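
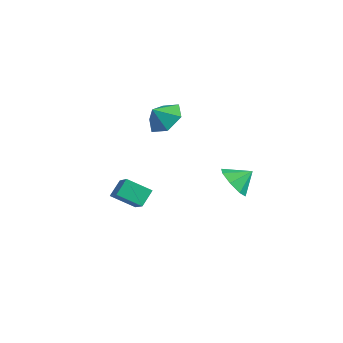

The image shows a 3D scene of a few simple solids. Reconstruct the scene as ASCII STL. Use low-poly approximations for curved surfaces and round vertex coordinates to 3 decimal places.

solid 
facet normal -0.695 -0.542 0.472
outer loop
vertex -3.413 -0.093 -2.627
vertex -4.789 0.629 -3.822
vertex -3.245 -0.901 -3.308
endloop
endfacet
facet normal 0.702 -0.368 0.610
outer loop
vertex -2.231 -0.109 -3.998
vertex -3.413 -0.093 -2.627
vertex -3.245 -0.901 -3.308
endloop
endfacet
facet normal -0.695 -0.542 0.472
outer loop
vertex -3.245 -0.901 -3.308
vertex -4.789 0.629 -3.822
vertex -4.621 -0.179 -4.503
endloop
endfacet
facet normal 0.157 -0.755 -0.637
outer loop
vertex -4.621 -0.179 -4.503
vertex -2.231 -0.109 -3.998
vertex -3.245 -0.901 -3.308
endloop
endfacet
facet normal -0.157 0.755 0.637
outer loop
vertex -3.413 -0.093 -2.627
vertex -3.775 1.421 -4.512
vertex -4.789 0.629 -3.822
endloop
endfacet
facet normal 0.702 -0.368 0.610
outer loop
vertex -2.399 0.699 -3.317
vertex -3.413 -0.093 -2.627
vertex -2.231 -0.109 -3.998
endloop
endfacet
facet normal -0.157 0.755 0.637
outer loop
vertex -2.399 0.699 -3.317
vertex -3.775 1.421 -4.512
vertex -3.413 -0.093 -2.627
endloop
endfacet
facet normal -0.702 0.368 -0.610
outer loop
vertex -4.789 0.629 -3.822
vertex -3.775 1.421 -4.512
vertex -4.621 -0.179 -4.503
endloop
endfacet
facet normal 0.157 -0.755 -0.637
outer loop
vertex -3.607 0.613 -5.193
vertex -2.231 -0.109 -3.998
vertex -4.621 -0.179 -4.503
endloop
endfacet
facet normal -0.702 0.368 -0.610
outer loop
vertex -4.621 -0.179 -4.503
vertex -3.775 1.421 -4.512
vertex -3.607 0.613 -5.193
endloop
endfacet
facet normal 0.695 0.542 -0.472
outer loop
vertex -3.607 0.613 -5.193
vertex -2.399 0.699 -3.317
vertex -2.231 -0.109 -3.998
endloop
endfacet
facet normal 0.695 0.542 -0.472
outer loop
vertex -3.775 1.421 -4.512
vertex -2.399 0.699 -3.317
vertex -3.607 0.613 -5.193
endloop
endfacet
facet normal -0.387 -0.722 -0.573
outer loop
vertex 2.444 1.936 -1.455
vertex 1.558 2.374 -1.409
vertex 2.339 2.436 -2.014
endloop
endfacet
facet normal 0.954 0.288 0.079
outer loop
vertex 2.444 1.936 -1.455
vertex 2.339 2.436 -2.014
vertex 2.002 3.206 -0.751
endloop
endfacet
facet normal -0.386 -0.723 -0.573
outer loop
vertex 2.339 2.436 -2.014
vertex 1.558 2.374 -1.409
vertex 1.776 2.9 -2.22
endloop
endfacet
facet normal 0.669 0.701 -0.249
outer loop
vertex 2.339 2.436 -2.014
vertex 1.776 2.9 -2.22
vertex 2.002 3.206 -0.751
endloop
endfacet
facet normal -0.387 -0.723 -0.573
outer loop
vertex 1.776 2.9 -2.22
vertex 1.558 2.374 -1.409
vertex 1.085 3.056 -1.95
endloop
endfacet
facet normal 0.132 0.966 -0.222
outer loop
vertex 1.776 2.9 -2.22
vertex 1.085 3.056 -1.95
vertex 2.002 3.206 -0.751
endloop
endfacet
facet normal -0.387 -0.723 -0.573
outer loop
vertex 1.085 3.056 -1.95
vertex 1.558 2.374 -1.409
vertex 0.671 2.813 -1.364
endloop
endfacet
facet normal -0.341 0.929 0.144
outer loop
vertex 1.085 3.056 -1.95
vertex 0.671 2.813 -1.364
vertex 2.002 3.206 -0.751
endloop
endfacet
facet normal -0.387 -0.723 -0.572
outer loop
vertex 0.671 2.813 -1.364
vertex 1.558 2.374 -1.409
vertex 0.777 2.313 -0.804
endloop
endfacet
facet normal -0.473 0.611 0.635
outer loop
vertex 0.671 2.813 -1.364
vertex 0.777 2.313 -0.804
vertex 2.002 3.206 -0.751
endloop
endfacet
facet normal -0.387 -0.723 -0.573
outer loop
vertex 0.777 2.313 -0.804
vertex 1.558 2.374 -1.409
vertex 1.34 1.849 -0.599
endloop
endfacet
facet normal -0.187 0.199 0.962
outer loop
vertex 0.777 2.313 -0.804
vertex 1.34 1.849 -0.599
vertex 2.002 3.206 -0.751
endloop
endfacet
facet normal -0.387 -0.723 -0.573
outer loop
vertex 1.34 1.849 -0.599
vertex 1.558 2.374 -1.409
vertex 2.03 1.693 -0.869
endloop
endfacet
facet normal 0.351 -0.066 0.934
outer loop
vertex 1.34 1.849 -0.599
vertex 2.03 1.693 -0.869
vertex 2.002 3.206 -0.751
endloop
endfacet
facet normal -0.387 -0.723 -0.573
outer loop
vertex 2.03 1.693 -0.869
vertex 1.558 2.374 -1.409
vertex 2.444 1.936 -1.455
endloop
endfacet
facet normal 0.822 -0.029 0.569
outer loop
vertex 2.03 1.693 -0.869
vertex 2.444 1.936 -1.455
vertex 2.002 3.206 -0.751
endloop
endfacet
facet normal 0.231 0.609 -0.759
outer loop
vertex -0.933 0.4 1.929
vertex -1.763 0.987 2.147
vertex -0.847 1.195 2.593
endloop
endfacet
facet normal 0.569 -0.563 0.600
outer loop
vertex -0.933 0.4 1.929
vertex -0.847 1.195 2.593
vertex -1.997 0.373 2.913
endloop
endfacet
facet normal 0.232 0.608 -0.759
outer loop
vertex -0.847 1.195 2.593
vertex -1.763 0.987 2.147
vertex -1.677 1.783 2.811
endloop
endfacet
facet normal 0.261 0.011 0.965
outer loop
vertex -0.847 1.195 2.593
vertex -1.677 1.783 2.811
vertex -1.997 0.373 2.913
endloop
endfacet
facet normal 0.232 0.608 -0.759
outer loop
vertex -1.677 1.783 2.811
vertex -1.763 0.987 2.147
vertex -2.593 1.575 2.364
endloop
endfacet
facet normal -0.463 0.168 0.870
outer loop
vertex -1.677 1.783 2.811
vertex -2.593 1.575 2.364
vertex -1.997 0.373 2.913
endloop
endfacet
facet normal 0.232 0.608 -0.759
outer loop
vertex -2.593 1.575 2.364
vertex -1.763 0.987 2.147
vertex -2.679 0.779 1.7
endloop
endfacet
facet normal -0.878 -0.248 0.411
outer loop
vertex -2.593 1.575 2.364
vertex -2.679 0.779 1.7
vertex -1.997 0.373 2.913
endloop
endfacet
facet normal 0.232 0.608 -0.759
outer loop
vertex -2.679 0.779 1.7
vertex -1.763 0.987 2.147
vertex -1.849 0.191 1.483
endloop
endfacet
facet normal -0.570 -0.821 0.046
outer loop
vertex -2.679 0.779 1.7
vertex -1.849 0.191 1.483
vertex -1.997 0.373 2.913
endloop
endfacet
facet normal 0.231 0.608 -0.759
outer loop
vertex -1.849 0.191 1.483
vertex -1.763 0.987 2.147
vertex -0.933 0.4 1.929
endloop
endfacet
facet normal 0.155 -0.978 0.140
outer loop
vertex -1.849 0.191 1.483
vertex -0.933 0.4 1.929
vertex -1.997 0.373 2.913
endloop
endfacet

endsolid


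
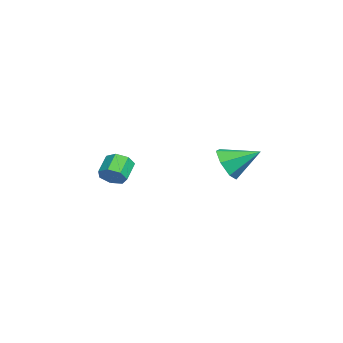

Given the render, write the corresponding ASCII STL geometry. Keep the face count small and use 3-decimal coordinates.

solid 
facet normal 0.748 -0.341 -0.569
outer loop
vertex -0.749 -2.463 -2.737
vertex -1.195 -2.809 -3.116
vertex -0.97 -2.173 -3.201
endloop
endfacet
facet normal 0.548 0.801 0.240
outer loop
vertex -0.749 -2.463 -2.737
vertex -0.97 -2.173 -3.201
vertex -1.579 -2.085 -2.105
endloop
endfacet
facet normal 0.548 0.801 0.240
outer loop
vertex -1.579 -2.085 -2.105
vertex -0.97 -2.173 -3.201
vertex -1.8 -1.795 -2.569
endloop
endfacet
facet normal -0.748 0.341 0.569
outer loop
vertex -1.579 -2.085 -2.105
vertex -1.8 -1.795 -2.569
vertex -2.025 -2.431 -2.484
endloop
endfacet
facet normal 0.749 -0.341 -0.569
outer loop
vertex -0.97 -2.173 -3.201
vertex -1.195 -2.809 -3.116
vertex -1.36 -2.362 -3.601
endloop
endfacet
facet normal 0.049 0.884 -0.465
outer loop
vertex -0.97 -2.173 -3.201
vertex -1.36 -2.362 -3.601
vertex -1.8 -1.795 -2.569
endloop
endfacet
facet normal 0.048 0.884 -0.465
outer loop
vertex -1.8 -1.795 -2.569
vertex -1.36 -2.362 -3.601
vertex -2.191 -1.984 -2.969
endloop
endfacet
facet normal -0.748 0.341 0.570
outer loop
vertex -1.8 -1.795 -2.569
vertex -2.191 -1.984 -2.969
vertex -2.025 -2.431 -2.484
endloop
endfacet
facet normal 0.749 -0.341 -0.569
outer loop
vertex -1.36 -2.362 -3.601
vertex -1.195 -2.809 -3.116
vertex -1.626 -2.888 -3.636
endloop
endfacet
facet normal -0.487 0.301 -0.820
outer loop
vertex -1.36 -2.362 -3.601
vertex -1.626 -2.888 -3.636
vertex -2.191 -1.984 -2.969
endloop
endfacet
facet normal -0.487 0.301 -0.820
outer loop
vertex -2.191 -1.984 -2.969
vertex -1.626 -2.888 -3.636
vertex -2.457 -2.51 -3.004
endloop
endfacet
facet normal -0.748 0.340 0.570
outer loop
vertex -2.191 -1.984 -2.969
vertex -2.457 -2.51 -3.004
vertex -2.025 -2.431 -2.484
endloop
endfacet
facet normal 0.749 -0.341 -0.569
outer loop
vertex -1.626 -2.888 -3.636
vertex -1.195 -2.809 -3.116
vertex -1.567 -3.354 -3.279
endloop
endfacet
facet normal -0.656 -0.510 -0.557
outer loop
vertex -1.626 -2.888 -3.636
vertex -1.567 -3.354 -3.279
vertex -2.457 -2.51 -3.004
endloop
endfacet
facet normal -0.656 -0.510 -0.557
outer loop
vertex -2.457 -2.51 -3.004
vertex -1.567 -3.354 -3.279
vertex -2.398 -2.976 -2.647
endloop
endfacet
facet normal -0.748 0.342 0.569
outer loop
vertex -2.457 -2.51 -3.004
vertex -2.398 -2.976 -2.647
vertex -2.025 -2.431 -2.484
endloop
endfacet
facet normal 0.748 -0.340 -0.569
outer loop
vertex -1.567 -3.354 -3.279
vertex -1.195 -2.809 -3.116
vertex -1.228 -3.41 -2.8
endloop
endfacet
facet normal -0.331 -0.935 0.125
outer loop
vertex -1.567 -3.354 -3.279
vertex -1.228 -3.41 -2.8
vertex -2.398 -2.976 -2.647
endloop
endfacet
facet normal -0.331 -0.935 0.125
outer loop
vertex -2.398 -2.976 -2.647
vertex -1.228 -3.41 -2.8
vertex -2.058 -3.032 -2.168
endloop
endfacet
facet normal -0.747 0.341 0.570
outer loop
vertex -2.398 -2.976 -2.647
vertex -2.058 -3.032 -2.168
vertex -2.025 -2.431 -2.484
endloop
endfacet
facet normal 0.747 -0.341 -0.570
outer loop
vertex -1.228 -3.41 -2.8
vertex -1.195 -2.809 -3.116
vertex -0.863 -3.013 -2.559
endloop
endfacet
facet normal 0.244 -0.657 0.713
outer loop
vertex -1.228 -3.41 -2.8
vertex -0.863 -3.013 -2.559
vertex -2.058 -3.032 -2.168
endloop
endfacet
facet normal 0.244 -0.658 0.713
outer loop
vertex -2.058 -3.032 -2.168
vertex -0.863 -3.013 -2.559
vertex -1.694 -2.635 -1.926
endloop
endfacet
facet normal -0.749 0.340 0.569
outer loop
vertex -2.058 -3.032 -2.168
vertex -1.694 -2.635 -1.926
vertex -2.025 -2.431 -2.484
endloop
endfacet
facet normal 0.748 -0.340 -0.570
outer loop
vertex -0.863 -3.013 -2.559
vertex -1.195 -2.809 -3.116
vertex -0.749 -2.463 -2.737
endloop
endfacet
facet normal 0.635 0.116 0.764
outer loop
vertex -0.863 -3.013 -2.559
vertex -0.749 -2.463 -2.737
vertex -1.694 -2.635 -1.926
endloop
endfacet
facet normal 0.635 0.116 0.764
outer loop
vertex -1.694 -2.635 -1.926
vertex -0.749 -2.463 -2.737
vertex -1.579 -2.085 -2.105
endloop
endfacet
facet normal -0.748 0.342 0.569
outer loop
vertex -1.694 -2.635 -1.926
vertex -1.579 -2.085 -2.105
vertex -2.025 -2.431 -2.484
endloop
endfacet
facet normal -0.152 -0.867 -0.474
outer loop
vertex 4.038 2.037 -1.481
vertex 3.761 1.664 -0.71
vertex 3.273 2.091 -1.334
endloop
endfacet
facet normal -0.045 0.838 -0.544
outer loop
vertex 4.038 2.037 -1.481
vertex 3.273 2.091 -1.334
vertex 3.999 3.016 0.03
endloop
endfacet
facet normal -0.152 -0.867 -0.474
outer loop
vertex 3.273 2.091 -1.334
vertex 3.761 1.664 -0.71
vertex 2.876 1.823 -0.717
endloop
endfacet
facet normal -0.682 0.721 -0.126
outer loop
vertex 3.273 2.091 -1.334
vertex 2.876 1.823 -0.717
vertex 3.999 3.016 0.03
endloop
endfacet
facet normal -0.152 -0.867 -0.475
outer loop
vertex 2.876 1.823 -0.717
vertex 3.761 1.664 -0.71
vertex 3.145 1.435 -0.095
endloop
endfacet
facet normal -0.752 0.362 0.551
outer loop
vertex 2.876 1.823 -0.717
vertex 3.145 1.435 -0.095
vertex 3.999 3.016 0.03
endloop
endfacet
facet normal -0.153 -0.866 -0.475
outer loop
vertex 3.145 1.435 -0.095
vertex 3.761 1.664 -0.71
vertex 3.879 1.219 0.063
endloop
endfacet
facet normal -0.201 0.031 0.979
outer loop
vertex 3.145 1.435 -0.095
vertex 3.879 1.219 0.063
vertex 3.999 3.016 0.03
endloop
endfacet
facet normal -0.152 -0.866 -0.476
outer loop
vertex 3.879 1.219 0.063
vertex 3.761 1.664 -0.71
vertex 4.524 1.338 -0.36
endloop
endfacet
facet normal 0.551 -0.021 0.834
outer loop
vertex 3.879 1.219 0.063
vertex 4.524 1.338 -0.36
vertex 3.999 3.016 0.03
endloop
endfacet
facet normal -0.153 -0.867 -0.474
outer loop
vertex 4.524 1.338 -0.36
vertex 3.761 1.664 -0.71
vertex 4.595 1.702 -1.048
endloop
endfacet
facet normal 0.943 0.243 0.226
outer loop
vertex 4.524 1.338 -0.36
vertex 4.595 1.702 -1.048
vertex 3.999 3.016 0.03
endloop
endfacet
facet normal -0.153 -0.867 -0.474
outer loop
vertex 4.595 1.702 -1.048
vertex 3.761 1.664 -0.71
vertex 4.038 2.037 -1.481
endloop
endfacet
facet normal 0.677 0.625 -0.388
outer loop
vertex 4.595 1.702 -1.048
vertex 4.038 2.037 -1.481
vertex 3.999 3.016 0.03
endloop
endfacet

endsolid


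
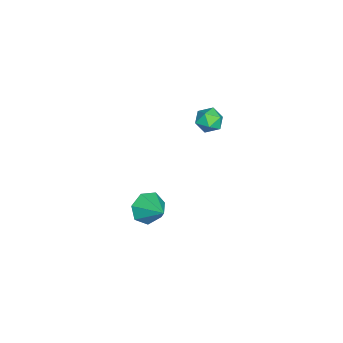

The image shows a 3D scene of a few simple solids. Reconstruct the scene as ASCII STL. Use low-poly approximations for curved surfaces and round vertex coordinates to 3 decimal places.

solid 
facet normal -0.913 0.357 0.197
outer loop
vertex 1.812 2.013 3.21
vertex 1.531 1.337 3.134
vertex 1.763 1.567 3.793
endloop
endfacet
facet normal -0.413 0.740 0.531
outer loop
vertex 1.812 2.013 3.21
vertex 1.763 1.567 3.793
vertex 2.367 1.976 3.693
endloop
endfacet
facet normal 0.034 0.999 0.037
outer loop
vertex 1.812 2.013 3.21
vertex 2.367 1.976 3.693
vertex 2.508 1.998 2.971
endloop
endfacet
facet normal -0.190 0.776 -0.602
outer loop
vertex 1.812 2.013 3.21
vertex 2.508 1.998 2.971
vertex 1.992 1.603 2.625
endloop
endfacet
facet normal -0.776 0.379 -0.504
outer loop
vertex 1.812 2.013 3.21
vertex 1.992 1.603 2.625
vertex 1.531 1.337 3.134
endloop
endfacet
facet normal -0.045 0.299 0.953
outer loop
vertex 2.367 1.976 3.693
vertex 1.763 1.567 3.793
vertex 2.428 1.277 3.915
endloop
endfacet
facet normal -0.853 -0.320 0.412
outer loop
vertex 1.763 1.567 3.793
vertex 1.531 1.337 3.134
vertex 1.912 0.882 3.569
endloop
endfacet
facet normal -0.632 -0.284 -0.721
outer loop
vertex 1.531 1.337 3.134
vertex 1.992 1.603 2.625
vertex 2.053 0.904 2.847
endloop
endfacet
facet normal 0.317 0.356 -0.879
outer loop
vertex 1.992 1.603 2.625
vertex 2.508 1.998 2.971
vertex 2.657 1.313 2.747
endloop
endfacet
facet normal 0.680 0.717 0.155
outer loop
vertex 2.508 1.998 2.971
vertex 2.367 1.976 3.693
vertex 2.889 1.543 3.406
endloop
endfacet
facet normal 0.190 -0.776 0.602
outer loop
vertex 2.608 0.867 3.33
vertex 2.428 1.277 3.915
vertex 1.912 0.882 3.569
endloop
endfacet
facet normal -0.034 -0.999 -0.037
outer loop
vertex 2.608 0.867 3.33
vertex 1.912 0.882 3.569
vertex 2.053 0.904 2.847
endloop
endfacet
facet normal 0.413 -0.740 -0.531
outer loop
vertex 2.608 0.867 3.33
vertex 2.053 0.904 2.847
vertex 2.657 1.313 2.747
endloop
endfacet
facet normal 0.913 -0.357 -0.197
outer loop
vertex 2.608 0.867 3.33
vertex 2.657 1.313 2.747
vertex 2.889 1.543 3.406
endloop
endfacet
facet normal 0.776 -0.379 0.504
outer loop
vertex 2.608 0.867 3.33
vertex 2.889 1.543 3.406
vertex 2.428 1.277 3.915
endloop
endfacet
facet normal -0.317 -0.356 0.879
outer loop
vertex 1.912 0.882 3.569
vertex 2.428 1.277 3.915
vertex 1.763 1.567 3.793
endloop
endfacet
facet normal -0.680 -0.717 -0.155
outer loop
vertex 2.053 0.904 2.847
vertex 1.912 0.882 3.569
vertex 1.531 1.337 3.134
endloop
endfacet
facet normal 0.045 -0.299 -0.953
outer loop
vertex 2.657 1.313 2.747
vertex 2.053 0.904 2.847
vertex 1.992 1.603 2.625
endloop
endfacet
facet normal 0.853 0.320 -0.412
outer loop
vertex 2.889 1.543 3.406
vertex 2.657 1.313 2.747
vertex 2.508 1.998 2.971
endloop
endfacet
facet normal 0.632 0.284 0.721
outer loop
vertex 2.428 1.277 3.915
vertex 2.889 1.543 3.406
vertex 2.367 1.976 3.693
endloop
endfacet
facet normal -0.628 -0.610 -0.483
outer loop
vertex 3.795 -1.773 -3.303
vertex 3.085 -1.252 -3.037
vertex 3.597 -1.178 -3.797
endloop
endfacet
facet normal 0.950 0.063 -0.305
outer loop
vertex 3.795 -1.773 -3.303
vertex 3.597 -1.178 -3.797
vertex 4.015 -0.348 -2.323
endloop
endfacet
facet normal -0.628 -0.610 -0.483
outer loop
vertex 3.597 -1.178 -3.797
vertex 3.085 -1.252 -3.037
vertex 3.014 -0.639 -3.72
endloop
endfacet
facet normal 0.540 0.659 -0.524
outer loop
vertex 3.597 -1.178 -3.797
vertex 3.014 -0.639 -3.72
vertex 4.015 -0.348 -2.323
endloop
endfacet
facet normal -0.629 -0.610 -0.482
outer loop
vertex 3.014 -0.639 -3.72
vertex 3.085 -1.252 -3.037
vertex 2.484 -0.561 -3.128
endloop
endfacet
facet normal -0.047 0.984 -0.171
outer loop
vertex 3.014 -0.639 -3.72
vertex 2.484 -0.561 -3.128
vertex 4.015 -0.348 -2.323
endloop
endfacet
facet normal -0.629 -0.610 -0.481
outer loop
vertex 2.484 -0.561 -3.128
vertex 3.085 -1.252 -3.037
vertex 2.407 -1.003 -2.467
endloop
endfacet
facet normal -0.366 0.793 0.487
outer loop
vertex 2.484 -0.561 -3.128
vertex 2.407 -1.003 -2.467
vertex 4.015 -0.348 -2.323
endloop
endfacet
facet normal -0.629 -0.610 -0.482
outer loop
vertex 2.407 -1.003 -2.467
vertex 3.085 -1.252 -3.037
vertex 2.84 -1.632 -2.236
endloop
endfacet
facet normal -0.179 0.228 0.957
outer loop
vertex 2.407 -1.003 -2.467
vertex 2.84 -1.632 -2.236
vertex 4.015 -0.348 -2.323
endloop
endfacet
facet normal -0.629 -0.610 -0.482
outer loop
vertex 2.84 -1.632 -2.236
vertex 3.085 -1.252 -3.037
vertex 3.458 -1.975 -2.608
endloop
endfacet
facet normal 0.375 -0.283 0.883
outer loop
vertex 2.84 -1.632 -2.236
vertex 3.458 -1.975 -2.608
vertex 4.015 -0.348 -2.323
endloop
endfacet
facet normal -0.629 -0.610 -0.482
outer loop
vertex 3.458 -1.975 -2.608
vertex 3.085 -1.252 -3.037
vertex 3.795 -1.773 -3.303
endloop
endfacet
facet normal 0.877 -0.357 0.322
outer loop
vertex 3.458 -1.975 -2.608
vertex 3.795 -1.773 -3.303
vertex 4.015 -0.348 -2.323
endloop
endfacet

endsolid


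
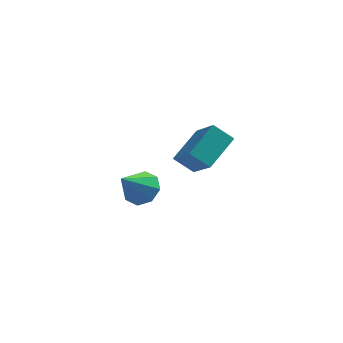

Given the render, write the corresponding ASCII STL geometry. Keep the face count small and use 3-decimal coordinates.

solid 
facet normal -0.519 -0.731 -0.443
outer loop
vertex 0.186 -0.993 2.248
vertex -0.492 0.26 0.975
vertex 1.01 -1.192 1.612
endloop
endfacet
facet normal 0.355 -0.656 0.666
outer loop
vertex 1.912 0.08 2.385
vertex 0.186 -0.993 2.248
vertex 1.01 -1.192 1.612
endloop
endfacet
facet normal -0.518 -0.731 -0.444
outer loop
vertex 1.01 -1.192 1.612
vertex -0.492 0.26 0.975
vertex 0.333 0.061 0.34
endloop
endfacet
facet normal 0.778 -0.188 -0.599
outer loop
vertex 0.333 0.061 0.34
vertex 1.912 0.08 2.385
vertex 1.01 -1.192 1.612
endloop
endfacet
facet normal -0.778 0.188 0.599
outer loop
vertex 0.186 -0.993 2.248
vertex 0.41 1.532 1.748
vertex -0.492 0.26 0.975
endloop
endfacet
facet normal 0.355 -0.656 0.666
outer loop
vertex 1.087 0.279 3.02
vertex 0.186 -0.993 2.248
vertex 1.912 0.08 2.385
endloop
endfacet
facet normal -0.778 0.188 0.599
outer loop
vertex 1.087 0.279 3.02
vertex 0.41 1.532 1.748
vertex 0.186 -0.993 2.248
endloop
endfacet
facet normal -0.354 0.656 -0.666
outer loop
vertex -0.492 0.26 0.975
vertex 0.41 1.532 1.748
vertex 0.333 0.061 0.34
endloop
endfacet
facet normal 0.778 -0.188 -0.599
outer loop
vertex 1.234 1.333 1.112
vertex 1.912 0.08 2.385
vertex 0.333 0.061 0.34
endloop
endfacet
facet normal -0.356 0.656 -0.666
outer loop
vertex 0.333 0.061 0.34
vertex 0.41 1.532 1.748
vertex 1.234 1.333 1.112
endloop
endfacet
facet normal 0.518 0.731 0.444
outer loop
vertex 1.234 1.333 1.112
vertex 1.087 0.279 3.02
vertex 1.912 0.08 2.385
endloop
endfacet
facet normal 0.519 0.731 0.444
outer loop
vertex 0.41 1.532 1.748
vertex 1.087 0.279 3.02
vertex 1.234 1.333 1.112
endloop
endfacet
facet normal 0.429 0.519 -0.739
outer loop
vertex -1.454 2.448 -3.433
vertex -1.927 3.176 -3.196
vertex -1.125 2.837 -2.969
endloop
endfacet
facet normal 0.521 -0.799 0.300
outer loop
vertex -1.454 2.448 -3.433
vertex -1.125 2.837 -2.969
vertex -2.713 2.224 -1.844
endloop
endfacet
facet normal 0.429 0.521 -0.738
outer loop
vertex -1.125 2.837 -2.969
vertex -1.927 3.176 -3.196
vertex -1.266 3.424 -2.637
endloop
endfacet
facet normal 0.624 -0.266 0.735
outer loop
vertex -1.125 2.837 -2.969
vertex -1.266 3.424 -2.637
vertex -2.713 2.224 -1.844
endloop
endfacet
facet normal 0.429 0.520 -0.738
outer loop
vertex -1.266 3.424 -2.637
vertex -1.927 3.176 -3.196
vertex -1.795 3.866 -2.633
endloop
endfacet
facet normal 0.256 0.298 0.919
outer loop
vertex -1.266 3.424 -2.637
vertex -1.795 3.866 -2.633
vertex -2.713 2.224 -1.844
endloop
endfacet
facet normal 0.429 0.521 -0.738
outer loop
vertex -1.795 3.866 -2.633
vertex -1.927 3.176 -3.196
vertex -2.401 3.904 -2.958
endloop
endfacet
facet normal -0.364 0.561 0.744
outer loop
vertex -1.795 3.866 -2.633
vertex -2.401 3.904 -2.958
vertex -2.713 2.224 -1.844
endloop
endfacet
facet normal 0.429 0.521 -0.738
outer loop
vertex -2.401 3.904 -2.958
vertex -1.927 3.176 -3.196
vertex -2.729 3.515 -3.423
endloop
endfacet
facet normal -0.876 0.368 0.310
outer loop
vertex -2.401 3.904 -2.958
vertex -2.729 3.515 -3.423
vertex -2.713 2.224 -1.844
endloop
endfacet
facet normal 0.429 0.520 -0.739
outer loop
vertex -2.729 3.515 -3.423
vertex -1.927 3.176 -3.196
vertex -2.588 2.928 -3.754
endloop
endfacet
facet normal -0.978 -0.165 -0.125
outer loop
vertex -2.729 3.515 -3.423
vertex -2.588 2.928 -3.754
vertex -2.713 2.224 -1.844
endloop
endfacet
facet normal 0.429 0.519 -0.739
outer loop
vertex -2.588 2.928 -3.754
vertex -1.927 3.176 -3.196
vertex -2.06 2.486 -3.758
endloop
endfacet
facet normal -0.612 -0.728 -0.308
outer loop
vertex -2.588 2.928 -3.754
vertex -2.06 2.486 -3.758
vertex -2.713 2.224 -1.844
endloop
endfacet
facet normal 0.429 0.519 -0.739
outer loop
vertex -2.06 2.486 -3.758
vertex -1.927 3.176 -3.196
vertex -1.454 2.448 -3.433
endloop
endfacet
facet normal 0.009 -0.991 -0.133
outer loop
vertex -2.06 2.486 -3.758
vertex -1.454 2.448 -3.433
vertex -2.713 2.224 -1.844
endloop
endfacet

endsolid


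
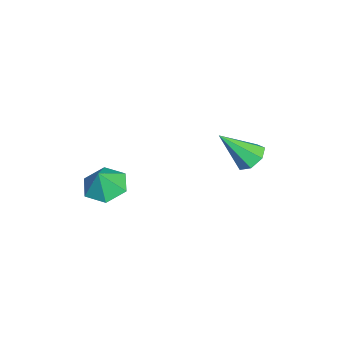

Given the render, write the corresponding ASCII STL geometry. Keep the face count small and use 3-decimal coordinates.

solid 
facet normal -0.143 0.661 -0.737
outer loop
vertex -1.195 1.753 -3.751
vertex -1.947 1.685 -3.666
vertex -1.473 2.17 -3.323
endloop
endfacet
facet normal 0.891 0.158 0.425
outer loop
vertex -1.195 1.753 -3.751
vertex -1.473 2.17 -3.323
vertex -1.673 0.415 -2.254
endloop
endfacet
facet normal -0.143 0.661 -0.737
outer loop
vertex -1.473 2.17 -3.323
vertex -1.947 1.685 -3.666
vertex -2.108 2.222 -3.153
endloop
endfacet
facet normal 0.263 0.480 0.837
outer loop
vertex -1.473 2.17 -3.323
vertex -2.108 2.222 -3.153
vertex -1.673 0.415 -2.254
endloop
endfacet
facet normal -0.142 0.661 -0.737
outer loop
vertex -2.108 2.222 -3.153
vertex -1.947 1.685 -3.666
vertex -2.622 1.87 -3.37
endloop
endfacet
facet normal -0.527 0.273 0.805
outer loop
vertex -2.108 2.222 -3.153
vertex -2.622 1.87 -3.37
vertex -1.673 0.415 -2.254
endloop
endfacet
facet normal -0.142 0.662 -0.736
outer loop
vertex -2.622 1.87 -3.37
vertex -1.947 1.685 -3.666
vertex -2.628 1.379 -3.81
endloop
endfacet
facet normal -0.884 -0.306 0.353
outer loop
vertex -2.622 1.87 -3.37
vertex -2.628 1.379 -3.81
vertex -1.673 0.415 -2.254
endloop
endfacet
facet normal -0.142 0.662 -0.736
outer loop
vertex -2.628 1.379 -3.81
vertex -1.947 1.685 -3.666
vertex -2.121 1.119 -4.142
endloop
endfacet
facet normal -0.539 -0.823 -0.179
outer loop
vertex -2.628 1.379 -3.81
vertex -2.121 1.119 -4.142
vertex -1.673 0.415 -2.254
endloop
endfacet
facet normal -0.143 0.662 -0.735
outer loop
vertex -2.121 1.119 -4.142
vertex -1.947 1.685 -3.666
vertex -1.483 1.286 -4.116
endloop
endfacet
facet normal 0.248 -0.887 -0.390
outer loop
vertex -2.121 1.119 -4.142
vertex -1.483 1.286 -4.116
vertex -1.673 0.415 -2.254
endloop
endfacet
facet normal -0.143 0.663 -0.735
outer loop
vertex -1.483 1.286 -4.116
vertex -1.947 1.685 -3.666
vertex -1.195 1.753 -3.751
endloop
endfacet
facet normal 0.884 -0.451 -0.121
outer loop
vertex -1.483 1.286 -4.116
vertex -1.195 1.753 -3.751
vertex -1.673 0.415 -2.254
endloop
endfacet
facet normal -0.414 0.148 -0.898
outer loop
vertex 3.471 -4.085 -2.345
vertex 2.978 -3.387 -2.003
vertex 3.811 -3.23 -2.361
endloop
endfacet
facet normal 0.918 -0.362 0.163
outer loop
vertex 3.471 -4.085 -2.345
vertex 3.811 -3.23 -2.361
vertex 3.442 -3.553 -0.997
endloop
endfacet
facet normal -0.414 0.148 -0.898
outer loop
vertex 3.811 -3.23 -2.361
vertex 2.978 -3.387 -2.003
vertex 3.319 -2.532 -2.019
endloop
endfacet
facet normal 0.840 0.431 0.329
outer loop
vertex 3.811 -3.23 -2.361
vertex 3.319 -2.532 -2.019
vertex 3.442 -3.553 -0.997
endloop
endfacet
facet normal -0.414 0.148 -0.898
outer loop
vertex 3.319 -2.532 -2.019
vertex 2.978 -3.387 -2.003
vertex 2.486 -2.689 -1.661
endloop
endfacet
facet normal 0.162 0.708 0.688
outer loop
vertex 3.319 -2.532 -2.019
vertex 2.486 -2.689 -1.661
vertex 3.442 -3.553 -0.997
endloop
endfacet
facet normal -0.414 0.148 -0.898
outer loop
vertex 2.486 -2.689 -1.661
vertex 2.978 -3.387 -2.003
vertex 2.145 -3.544 -1.645
endloop
endfacet
facet normal -0.438 0.191 0.879
outer loop
vertex 2.486 -2.689 -1.661
vertex 2.145 -3.544 -1.645
vertex 3.442 -3.553 -0.997
endloop
endfacet
facet normal -0.414 0.149 -0.898
outer loop
vertex 2.145 -3.544 -1.645
vertex 2.978 -3.387 -2.003
vertex 2.638 -4.241 -1.988
endloop
endfacet
facet normal -0.359 -0.604 0.711
outer loop
vertex 2.145 -3.544 -1.645
vertex 2.638 -4.241 -1.988
vertex 3.442 -3.553 -0.997
endloop
endfacet
facet normal -0.413 0.149 -0.899
outer loop
vertex 2.638 -4.241 -1.988
vertex 2.978 -3.387 -2.003
vertex 3.471 -4.085 -2.345
endloop
endfacet
facet normal 0.317 -0.880 0.354
outer loop
vertex 2.638 -4.241 -1.988
vertex 3.471 -4.085 -2.345
vertex 3.442 -3.553 -0.997
endloop
endfacet

endsolid


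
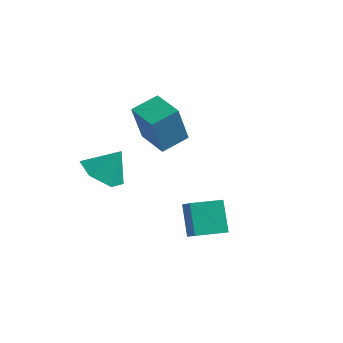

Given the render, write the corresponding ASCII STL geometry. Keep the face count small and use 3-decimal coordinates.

solid 
facet normal -0.432 -0.405 -0.806
outer loop
vertex -0.275 -2.752 -1.667
vertex -1.036 -2.998 -1.136
vertex -1.014 -2.145 -1.576
endloop
endfacet
facet normal 0.630 0.775 -0.050
outer loop
vertex -0.275 -2.752 -1.667
vertex -1.014 -2.145 -1.576
vertex -0.484 -2.482 -0.104
endloop
endfacet
facet normal -0.431 -0.405 -0.806
outer loop
vertex -1.014 -2.145 -1.576
vertex -1.036 -2.998 -1.136
vertex -1.775 -2.392 -1.045
endloop
endfacet
facet normal -0.126 0.956 0.264
outer loop
vertex -1.014 -2.145 -1.576
vertex -1.775 -2.392 -1.045
vertex -0.484 -2.482 -0.104
endloop
endfacet
facet normal -0.431 -0.405 -0.806
outer loop
vertex -1.775 -2.392 -1.045
vertex -1.036 -2.998 -1.136
vertex -1.797 -3.245 -0.605
endloop
endfacet
facet normal -0.521 0.402 0.753
outer loop
vertex -1.775 -2.392 -1.045
vertex -1.797 -3.245 -0.605
vertex -0.484 -2.482 -0.104
endloop
endfacet
facet normal -0.432 -0.403 -0.807
outer loop
vertex -1.797 -3.245 -0.605
vertex -1.036 -2.998 -1.136
vertex -1.059 -3.852 -0.697
endloop
endfacet
facet normal -0.160 -0.335 0.929
outer loop
vertex -1.797 -3.245 -0.605
vertex -1.059 -3.852 -0.697
vertex -0.484 -2.482 -0.104
endloop
endfacet
facet normal -0.432 -0.403 -0.807
outer loop
vertex -1.059 -3.852 -0.697
vertex -1.036 -2.998 -1.136
vertex -0.298 -3.605 -1.228
endloop
endfacet
facet normal 0.596 -0.516 0.615
outer loop
vertex -1.059 -3.852 -0.697
vertex -0.298 -3.605 -1.228
vertex -0.484 -2.482 -0.104
endloop
endfacet
facet normal -0.432 -0.403 -0.806
outer loop
vertex -0.298 -3.605 -1.228
vertex -1.036 -2.998 -1.136
vertex -0.275 -2.752 -1.667
endloop
endfacet
facet normal 0.991 0.038 0.126
outer loop
vertex -0.298 -3.605 -1.228
vertex -0.275 -2.752 -1.667
vertex -0.484 -2.482 -0.104
endloop
endfacet
facet normal -0.872 0.490 -0.002
outer loop
vertex -1.31 -0.185 0.404
vertex -0.737 0.835 0.714
vertex -1.083 0.211 -1.317
endloop
endfacet
facet normal -0.473 -0.843 -0.256
outer loop
vertex 0.137 -0.475 -1.314
vertex -1.31 -0.185 0.404
vertex -1.083 0.211 -1.317
endloop
endfacet
facet normal -0.872 0.490 -0.002
outer loop
vertex -1.083 0.211 -1.317
vertex -0.737 0.835 0.714
vertex -0.511 1.231 -1.007
endloop
endfacet
facet normal 0.127 0.222 -0.967
outer loop
vertex -0.511 1.231 -1.007
vertex 0.137 -0.475 -1.314
vertex -1.083 0.211 -1.317
endloop
endfacet
facet normal -0.127 -0.222 0.967
outer loop
vertex -1.31 -0.185 0.404
vertex 0.483 0.149 0.717
vertex -0.737 0.835 0.714
endloop
endfacet
facet normal -0.473 -0.843 -0.256
outer loop
vertex -0.089 -0.871 0.407
vertex -1.31 -0.185 0.404
vertex 0.137 -0.475 -1.314
endloop
endfacet
facet normal -0.127 -0.222 0.967
outer loop
vertex -0.089 -0.871 0.407
vertex 0.483 0.149 0.717
vertex -1.31 -0.185 0.404
endloop
endfacet
facet normal 0.473 0.843 0.256
outer loop
vertex -0.737 0.835 0.714
vertex 0.483 0.149 0.717
vertex -0.511 1.231 -1.007
endloop
endfacet
facet normal 0.127 0.222 -0.967
outer loop
vertex 0.71 0.545 -1.004
vertex 0.137 -0.475 -1.314
vertex -0.511 1.231 -1.007
endloop
endfacet
facet normal 0.473 0.843 0.256
outer loop
vertex -0.511 1.231 -1.007
vertex 0.483 0.149 0.717
vertex 0.71 0.545 -1.004
endloop
endfacet
facet normal 0.872 -0.490 0.002
outer loop
vertex 0.71 0.545 -1.004
vertex -0.089 -0.871 0.407
vertex 0.137 -0.475 -1.314
endloop
endfacet
facet normal 0.872 -0.490 0.002
outer loop
vertex 0.483 0.149 0.717
vertex -0.089 -0.871 0.407
vertex 0.71 0.545 -1.004
endloop
endfacet
facet normal -0.409 0.524 0.747
outer loop
vertex 2.839 -3.598 -0.96
vertex 3.736 -2.761 -1.056
vertex 2.279 -3.075 -1.634
endloop
endfacet
facet normal -0.729 -0.680 0.078
outer loop
vertex 2.844 -3.799 -2.664
vertex 2.839 -3.598 -0.96
vertex 2.279 -3.075 -1.634
endloop
endfacet
facet normal -0.409 0.525 0.746
outer loop
vertex 2.279 -3.075 -1.634
vertex 3.736 -2.761 -1.056
vertex 3.176 -2.239 -1.73
endloop
endfacet
facet normal -0.548 0.512 -0.661
outer loop
vertex 3.176 -2.239 -1.73
vertex 2.844 -3.799 -2.664
vertex 2.279 -3.075 -1.634
endloop
endfacet
facet normal 0.549 -0.512 0.661
outer loop
vertex 2.839 -3.598 -0.96
vertex 4.301 -3.485 -2.086
vertex 3.736 -2.761 -1.056
endloop
endfacet
facet normal -0.728 -0.681 0.078
outer loop
vertex 3.404 -4.321 -1.99
vertex 2.839 -3.598 -0.96
vertex 2.844 -3.799 -2.664
endloop
endfacet
facet normal 0.548 -0.513 0.661
outer loop
vertex 3.404 -4.321 -1.99
vertex 4.301 -3.485 -2.086
vertex 2.839 -3.598 -0.96
endloop
endfacet
facet normal 0.729 0.680 -0.079
outer loop
vertex 3.736 -2.761 -1.056
vertex 4.301 -3.485 -2.086
vertex 3.176 -2.239 -1.73
endloop
endfacet
facet normal -0.549 0.512 -0.661
outer loop
vertex 3.741 -2.962 -2.76
vertex 2.844 -3.799 -2.664
vertex 3.176 -2.239 -1.73
endloop
endfacet
facet normal 0.729 0.680 -0.078
outer loop
vertex 3.176 -2.239 -1.73
vertex 4.301 -3.485 -2.086
vertex 3.741 -2.962 -2.76
endloop
endfacet
facet normal 0.410 -0.524 -0.746
outer loop
vertex 3.741 -2.962 -2.76
vertex 3.404 -4.321 -1.99
vertex 2.844 -3.799 -2.664
endloop
endfacet
facet normal 0.409 -0.525 -0.747
outer loop
vertex 4.301 -3.485 -2.086
vertex 3.404 -4.321 -1.99
vertex 3.741 -2.962 -2.76
endloop
endfacet

endsolid


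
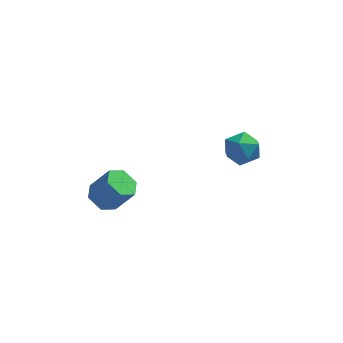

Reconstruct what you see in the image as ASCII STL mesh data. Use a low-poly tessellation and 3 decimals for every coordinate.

solid 
facet normal -0.382 0.096 0.919
outer loop
vertex 2.727 2.107 -1.992
vertex 3.275 1.522 -1.703
vertex 3.49 2.346 -1.7
endloop
endfacet
facet normal -0.435 0.708 0.556
outer loop
vertex 2.727 2.107 -1.992
vertex 3.49 2.346 -1.7
vertex 3.173 2.704 -2.404
endloop
endfacet
facet normal -0.812 0.582 -0.036
outer loop
vertex 2.727 2.107 -1.992
vertex 3.173 2.704 -2.404
vertex 2.761 2.102 -2.843
endloop
endfacet
facet normal -0.993 -0.109 -0.039
outer loop
vertex 2.727 2.107 -1.992
vertex 2.761 2.102 -2.843
vertex 2.824 1.371 -2.41
endloop
endfacet
facet normal -0.727 -0.409 0.551
outer loop
vertex 2.727 2.107 -1.992
vertex 2.824 1.371 -2.41
vertex 3.275 1.522 -1.703
endloop
endfacet
facet normal 0.222 0.906 0.361
outer loop
vertex 3.173 2.704 -2.404
vertex 3.49 2.346 -1.7
vertex 3.996 2.489 -2.37
endloop
endfacet
facet normal 0.308 -0.084 0.948
outer loop
vertex 3.49 2.346 -1.7
vertex 3.275 1.522 -1.703
vertex 4.059 1.758 -1.937
endloop
endfacet
facet normal -0.250 -0.902 0.352
outer loop
vertex 3.275 1.522 -1.703
vertex 2.824 1.371 -2.41
vertex 3.647 1.156 -2.376
endloop
endfacet
facet normal -0.681 -0.416 -0.603
outer loop
vertex 2.824 1.371 -2.41
vertex 2.761 2.102 -2.843
vertex 3.33 1.514 -3.08
endloop
endfacet
facet normal -0.389 0.702 -0.597
outer loop
vertex 2.761 2.102 -2.843
vertex 3.173 2.704 -2.404
vertex 3.545 2.338 -3.077
endloop
endfacet
facet normal 0.993 0.109 0.039
outer loop
vertex 4.093 1.753 -2.788
vertex 3.996 2.489 -2.37
vertex 4.059 1.758 -1.937
endloop
endfacet
facet normal 0.812 -0.582 0.036
outer loop
vertex 4.093 1.753 -2.788
vertex 4.059 1.758 -1.937
vertex 3.647 1.156 -2.376
endloop
endfacet
facet normal 0.435 -0.708 -0.556
outer loop
vertex 4.093 1.753 -2.788
vertex 3.647 1.156 -2.376
vertex 3.33 1.514 -3.08
endloop
endfacet
facet normal 0.382 -0.096 -0.919
outer loop
vertex 4.093 1.753 -2.788
vertex 3.33 1.514 -3.08
vertex 3.545 2.338 -3.077
endloop
endfacet
facet normal 0.727 0.409 -0.551
outer loop
vertex 4.093 1.753 -2.788
vertex 3.545 2.338 -3.077
vertex 3.996 2.489 -2.37
endloop
endfacet
facet normal 0.681 0.416 0.603
outer loop
vertex 4.059 1.758 -1.937
vertex 3.996 2.489 -2.37
vertex 3.49 2.346 -1.7
endloop
endfacet
facet normal 0.389 -0.702 0.597
outer loop
vertex 3.647 1.156 -2.376
vertex 4.059 1.758 -1.937
vertex 3.275 1.522 -1.703
endloop
endfacet
facet normal -0.222 -0.906 -0.361
outer loop
vertex 3.33 1.514 -3.08
vertex 3.647 1.156 -2.376
vertex 2.824 1.371 -2.41
endloop
endfacet
facet normal -0.308 0.084 -0.948
outer loop
vertex 3.545 2.338 -3.077
vertex 3.33 1.514 -3.08
vertex 2.761 2.102 -2.843
endloop
endfacet
facet normal 0.250 0.902 -0.352
outer loop
vertex 3.996 2.489 -2.37
vertex 3.545 2.338 -3.077
vertex 3.173 2.704 -2.404
endloop
endfacet
facet normal -0.584 0.084 -0.808
outer loop
vertex -1.323 -1.197 -2.663
vertex -1.837 -1.576 -2.331
vertex -1.821 -0.859 -2.268
endloop
endfacet
facet normal 0.425 0.879 -0.217
outer loop
vertex -1.323 -1.197 -2.663
vertex -1.821 -0.859 -2.268
vertex -0.569 -1.305 -1.622
endloop
endfacet
facet normal 0.425 0.879 -0.216
outer loop
vertex -0.569 -1.305 -1.622
vertex -1.821 -0.859 -2.268
vertex -1.068 -0.967 -1.226
endloop
endfacet
facet normal 0.584 -0.083 0.807
outer loop
vertex -0.569 -1.305 -1.622
vertex -1.068 -0.967 -1.226
vertex -1.083 -1.684 -1.289
endloop
endfacet
facet normal -0.585 0.084 -0.807
outer loop
vertex -1.821 -0.859 -2.268
vertex -1.837 -1.576 -2.331
vertex -2.335 -1.238 -1.935
endloop
endfacet
facet normal -0.386 0.846 0.367
outer loop
vertex -1.821 -0.859 -2.268
vertex -2.335 -1.238 -1.935
vertex -1.068 -0.967 -1.226
endloop
endfacet
facet normal -0.387 0.846 0.368
outer loop
vertex -1.068 -0.967 -1.226
vertex -2.335 -1.238 -1.935
vertex -1.581 -1.346 -0.894
endloop
endfacet
facet normal 0.584 -0.083 0.807
outer loop
vertex -1.068 -0.967 -1.226
vertex -1.581 -1.346 -0.894
vertex -1.083 -1.684 -1.289
endloop
endfacet
facet normal -0.585 0.084 -0.807
outer loop
vertex -2.335 -1.238 -1.935
vertex -1.837 -1.576 -2.331
vertex -2.351 -1.955 -1.998
endloop
endfacet
facet normal -0.811 -0.033 0.584
outer loop
vertex -2.335 -1.238 -1.935
vertex -2.351 -1.955 -1.998
vertex -1.581 -1.346 -0.894
endloop
endfacet
facet normal -0.811 -0.033 0.584
outer loop
vertex -1.581 -1.346 -0.894
vertex -2.351 -1.955 -1.998
vertex -1.597 -2.063 -0.957
endloop
endfacet
facet normal 0.584 -0.084 0.808
outer loop
vertex -1.581 -1.346 -0.894
vertex -1.597 -2.063 -0.957
vertex -1.083 -1.684 -1.289
endloop
endfacet
facet normal -0.584 0.083 -0.807
outer loop
vertex -2.351 -1.955 -1.998
vertex -1.837 -1.576 -2.331
vertex -1.852 -2.293 -2.394
endloop
endfacet
facet normal -0.424 -0.879 0.216
outer loop
vertex -2.351 -1.955 -1.998
vertex -1.852 -2.293 -2.394
vertex -1.597 -2.063 -0.957
endloop
endfacet
facet normal -0.425 -0.879 0.216
outer loop
vertex -1.597 -2.063 -0.957
vertex -1.852 -2.293 -2.394
vertex -1.099 -2.401 -1.352
endloop
endfacet
facet normal 0.584 -0.084 0.808
outer loop
vertex -1.597 -2.063 -0.957
vertex -1.099 -2.401 -1.352
vertex -1.083 -1.684 -1.289
endloop
endfacet
facet normal -0.584 0.083 -0.807
outer loop
vertex -1.852 -2.293 -2.394
vertex -1.837 -1.576 -2.331
vertex -1.339 -1.914 -2.726
endloop
endfacet
facet normal 0.387 -0.846 -0.367
outer loop
vertex -1.852 -2.293 -2.394
vertex -1.339 -1.914 -2.726
vertex -1.099 -2.401 -1.352
endloop
endfacet
facet normal 0.386 -0.846 -0.367
outer loop
vertex -1.099 -2.401 -1.352
vertex -1.339 -1.914 -2.726
vertex -0.585 -2.022 -1.685
endloop
endfacet
facet normal 0.585 -0.084 0.807
outer loop
vertex -1.099 -2.401 -1.352
vertex -0.585 -2.022 -1.685
vertex -1.083 -1.684 -1.289
endloop
endfacet
facet normal -0.584 0.084 -0.808
outer loop
vertex -1.339 -1.914 -2.726
vertex -1.837 -1.576 -2.331
vertex -1.323 -1.197 -2.663
endloop
endfacet
facet normal 0.811 0.033 -0.584
outer loop
vertex -1.339 -1.914 -2.726
vertex -1.323 -1.197 -2.663
vertex -0.585 -2.022 -1.685
endloop
endfacet
facet normal 0.811 0.033 -0.584
outer loop
vertex -0.585 -2.022 -1.685
vertex -1.323 -1.197 -2.663
vertex -0.569 -1.305 -1.622
endloop
endfacet
facet normal 0.585 -0.084 0.807
outer loop
vertex -0.585 -2.022 -1.685
vertex -0.569 -1.305 -1.622
vertex -1.083 -1.684 -1.289
endloop
endfacet

endsolid


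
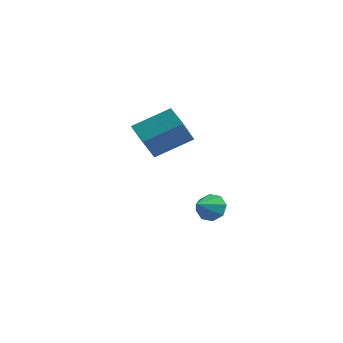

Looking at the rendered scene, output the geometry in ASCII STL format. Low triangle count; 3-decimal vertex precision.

solid 
facet normal -0.019 0.887 -0.462
outer loop
vertex -0.499 3.058 -3.087
vertex -0.854 3.409 -2.399
vertex -0.057 3.286 -2.668
endloop
endfacet
facet normal 0.651 -0.693 -0.309
outer loop
vertex -0.499 3.058 -3.087
vertex -0.057 3.286 -2.668
vertex -0.826 2.151 -1.741
endloop
endfacet
facet normal -0.020 0.886 -0.463
outer loop
vertex -0.057 3.286 -2.668
vertex -0.854 3.409 -2.399
vertex -0.082 3.587 -2.091
endloop
endfacet
facet normal 0.884 -0.398 0.246
outer loop
vertex -0.057 3.286 -2.668
vertex -0.082 3.587 -2.091
vertex -0.826 2.151 -1.741
endloop
endfacet
facet normal -0.020 0.886 -0.463
outer loop
vertex -0.082 3.587 -2.091
vertex -0.854 3.409 -2.399
vertex -0.559 3.783 -1.695
endloop
endfacet
facet normal 0.604 -0.121 0.788
outer loop
vertex -0.082 3.587 -2.091
vertex -0.559 3.783 -1.695
vertex -0.826 2.151 -1.741
endloop
endfacet
facet normal -0.019 0.886 -0.463
outer loop
vertex -0.559 3.783 -1.695
vertex -0.854 3.409 -2.399
vertex -1.209 3.761 -1.711
endloop
endfacet
facet normal -0.024 -0.024 0.999
outer loop
vertex -0.559 3.783 -1.695
vertex -1.209 3.761 -1.711
vertex -0.826 2.151 -1.741
endloop
endfacet
facet normal -0.020 0.886 -0.463
outer loop
vertex -1.209 3.761 -1.711
vertex -0.854 3.409 -2.399
vertex -1.651 3.532 -2.13
endloop
endfacet
facet normal -0.632 -0.165 0.757
outer loop
vertex -1.209 3.761 -1.711
vertex -1.651 3.532 -2.13
vertex -0.826 2.151 -1.741
endloop
endfacet
facet normal -0.020 0.886 -0.464
outer loop
vertex -1.651 3.532 -2.13
vertex -0.854 3.409 -2.399
vertex -1.626 3.231 -2.706
endloop
endfacet
facet normal -0.865 -0.460 0.203
outer loop
vertex -1.651 3.532 -2.13
vertex -1.626 3.231 -2.706
vertex -0.826 2.151 -1.741
endloop
endfacet
facet normal -0.020 0.886 -0.463
outer loop
vertex -1.626 3.231 -2.706
vertex -0.854 3.409 -2.399
vertex -1.149 3.035 -3.102
endloop
endfacet
facet normal -0.585 -0.737 -0.340
outer loop
vertex -1.626 3.231 -2.706
vertex -1.149 3.035 -3.102
vertex -0.826 2.151 -1.741
endloop
endfacet
facet normal -0.021 0.886 -0.463
outer loop
vertex -1.149 3.035 -3.102
vertex -0.854 3.409 -2.399
vertex -0.499 3.058 -3.087
endloop
endfacet
facet normal 0.042 -0.833 -0.551
outer loop
vertex -1.149 3.035 -3.102
vertex -0.499 3.058 -3.087
vertex -0.826 2.151 -1.741
endloop
endfacet
facet normal -0.568 -0.678 -0.467
outer loop
vertex -2.481 -0.613 3.699
vertex -2.7 0.505 2.344
vertex -1.399 -1.114 3.111
endloop
endfacet
facet normal 0.124 -0.631 0.766
outer loop
vertex -0.2 0.315 4.096
vertex -2.481 -0.613 3.699
vertex -1.399 -1.114 3.111
endloop
endfacet
facet normal -0.568 -0.678 -0.467
outer loop
vertex -1.399 -1.114 3.111
vertex -2.7 0.505 2.344
vertex -1.617 0.003 1.756
endloop
endfacet
facet normal 0.813 -0.378 -0.442
outer loop
vertex -1.617 0.003 1.756
vertex -0.2 0.315 4.096
vertex -1.399 -1.114 3.111
endloop
endfacet
facet normal -0.813 0.377 0.443
outer loop
vertex -2.481 -0.613 3.699
vertex -1.501 1.934 3.329
vertex -2.7 0.505 2.344
endloop
endfacet
facet normal 0.123 -0.631 0.766
outer loop
vertex -1.283 0.817 4.684
vertex -2.481 -0.613 3.699
vertex -0.2 0.315 4.096
endloop
endfacet
facet normal -0.814 0.377 0.442
outer loop
vertex -1.283 0.817 4.684
vertex -1.501 1.934 3.329
vertex -2.481 -0.613 3.699
endloop
endfacet
facet normal -0.123 0.631 -0.766
outer loop
vertex -2.7 0.505 2.344
vertex -1.501 1.934 3.329
vertex -1.617 0.003 1.756
endloop
endfacet
facet normal 0.814 -0.377 -0.442
outer loop
vertex -0.419 1.433 2.741
vertex -0.2 0.315 4.096
vertex -1.617 0.003 1.756
endloop
endfacet
facet normal -0.124 0.631 -0.766
outer loop
vertex -1.617 0.003 1.756
vertex -1.501 1.934 3.329
vertex -0.419 1.433 2.741
endloop
endfacet
facet normal 0.568 0.678 0.467
outer loop
vertex -0.419 1.433 2.741
vertex -1.283 0.817 4.684
vertex -0.2 0.315 4.096
endloop
endfacet
facet normal 0.568 0.678 0.467
outer loop
vertex -1.501 1.934 3.329
vertex -1.283 0.817 4.684
vertex -0.419 1.433 2.741
endloop
endfacet

endsolid


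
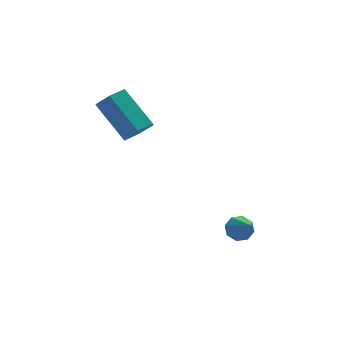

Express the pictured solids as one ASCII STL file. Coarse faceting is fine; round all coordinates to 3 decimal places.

solid 
facet normal 0.379 -0.677 -0.631
outer loop
vertex 0.834 3.565 0.64
vertex 0.095 3.189 0.599
vertex 0.283 3.794 0.063
endloop
endfacet
facet normal 0.644 0.683 -0.344
outer loop
vertex 0.834 3.565 0.64
vertex 0.283 3.794 0.063
vertex 0.024 5.007 1.983
endloop
endfacet
facet normal 0.645 0.682 -0.344
outer loop
vertex 0.024 5.007 1.983
vertex 0.283 3.794 0.063
vertex -0.526 5.236 1.405
endloop
endfacet
facet normal -0.380 0.677 0.630
outer loop
vertex 0.024 5.007 1.983
vertex -0.526 5.236 1.405
vertex -0.715 4.631 1.941
endloop
endfacet
facet normal 0.381 -0.677 -0.630
outer loop
vertex 0.283 3.794 0.063
vertex 0.095 3.189 0.599
vertex -0.455 3.418 0.021
endloop
endfacet
facet normal -0.251 0.580 -0.775
outer loop
vertex 0.283 3.794 0.063
vertex -0.455 3.418 0.021
vertex -0.526 5.236 1.405
endloop
endfacet
facet normal -0.251 0.580 -0.775
outer loop
vertex -0.526 5.236 1.405
vertex -0.455 3.418 0.021
vertex -1.265 4.86 1.363
endloop
endfacet
facet normal -0.380 0.677 0.630
outer loop
vertex -0.526 5.236 1.405
vertex -1.265 4.86 1.363
vertex -0.715 4.631 1.941
endloop
endfacet
facet normal 0.380 -0.677 -0.630
outer loop
vertex -0.455 3.418 0.021
vertex 0.095 3.189 0.599
vertex -0.644 2.813 0.557
endloop
endfacet
facet normal -0.896 -0.102 -0.431
outer loop
vertex -0.455 3.418 0.021
vertex -0.644 2.813 0.557
vertex -1.265 4.86 1.363
endloop
endfacet
facet normal -0.897 -0.102 -0.431
outer loop
vertex -1.265 4.86 1.363
vertex -0.644 2.813 0.557
vertex -1.454 4.255 1.9
endloop
endfacet
facet normal -0.380 0.678 0.630
outer loop
vertex -1.265 4.86 1.363
vertex -1.454 4.255 1.9
vertex -0.715 4.631 1.941
endloop
endfacet
facet normal 0.380 -0.677 -0.630
outer loop
vertex -0.644 2.813 0.557
vertex 0.095 3.189 0.599
vertex -0.094 2.584 1.135
endloop
endfacet
facet normal -0.645 -0.682 0.344
outer loop
vertex -0.644 2.813 0.557
vertex -0.094 2.584 1.135
vertex -1.454 4.255 1.9
endloop
endfacet
facet normal -0.645 -0.682 0.345
outer loop
vertex -1.454 4.255 1.9
vertex -0.094 2.584 1.135
vertex -0.903 4.026 2.477
endloop
endfacet
facet normal -0.379 0.677 0.631
outer loop
vertex -1.454 4.255 1.9
vertex -0.903 4.026 2.477
vertex -0.715 4.631 1.941
endloop
endfacet
facet normal 0.380 -0.677 -0.630
outer loop
vertex -0.094 2.584 1.135
vertex 0.095 3.189 0.599
vertex 0.645 2.96 1.177
endloop
endfacet
facet normal 0.251 -0.580 0.775
outer loop
vertex -0.094 2.584 1.135
vertex 0.645 2.96 1.177
vertex -0.903 4.026 2.477
endloop
endfacet
facet normal 0.251 -0.580 0.775
outer loop
vertex -0.903 4.026 2.477
vertex 0.645 2.96 1.177
vertex -0.165 4.402 2.519
endloop
endfacet
facet normal -0.381 0.677 0.630
outer loop
vertex -0.903 4.026 2.477
vertex -0.165 4.402 2.519
vertex -0.715 4.631 1.941
endloop
endfacet
facet normal 0.380 -0.678 -0.630
outer loop
vertex 0.645 2.96 1.177
vertex 0.095 3.189 0.599
vertex 0.834 3.565 0.64
endloop
endfacet
facet normal 0.897 0.102 0.431
outer loop
vertex 0.645 2.96 1.177
vertex 0.834 3.565 0.64
vertex -0.165 4.402 2.519
endloop
endfacet
facet normal 0.896 0.102 0.431
outer loop
vertex -0.165 4.402 2.519
vertex 0.834 3.565 0.64
vertex 0.024 5.007 1.983
endloop
endfacet
facet normal -0.380 0.677 0.630
outer loop
vertex -0.165 4.402 2.519
vertex 0.024 5.007 1.983
vertex -0.715 4.631 1.941
endloop
endfacet
facet normal 0.003 0.745 -0.667
outer loop
vertex 3.77 -0.329 -4.393
vertex 3.533 0.068 -3.951
vertex 4.121 -0.102 -4.138
endloop
endfacet
facet normal 0.668 -0.671 -0.322
outer loop
vertex 3.77 -0.329 -4.393
vertex 4.121 -0.102 -4.138
vertex 3.527 -1.428 -2.609
endloop
endfacet
facet normal 0.003 0.745 -0.667
outer loop
vertex 4.121 -0.102 -4.138
vertex 3.533 0.068 -3.951
vertex 4.127 0.225 -3.773
endloop
endfacet
facet normal 0.958 -0.220 0.181
outer loop
vertex 4.121 -0.102 -4.138
vertex 4.127 0.225 -3.773
vertex 3.527 -1.428 -2.609
endloop
endfacet
facet normal 0.003 0.745 -0.667
outer loop
vertex 4.127 0.225 -3.773
vertex 3.533 0.068 -3.951
vertex 3.786 0.46 -3.512
endloop
endfacet
facet normal 0.688 0.234 0.687
outer loop
vertex 4.127 0.225 -3.773
vertex 3.786 0.46 -3.512
vertex 3.527 -1.428 -2.609
endloop
endfacet
facet normal 0.004 0.745 -0.667
outer loop
vertex 3.786 0.46 -3.512
vertex 3.533 0.068 -3.951
vertex 3.296 0.466 -3.508
endloop
endfacet
facet normal 0.013 0.430 0.903
outer loop
vertex 3.786 0.46 -3.512
vertex 3.296 0.466 -3.508
vertex 3.527 -1.428 -2.609
endloop
endfacet
facet normal 0.003 0.745 -0.667
outer loop
vertex 3.296 0.466 -3.508
vertex 3.533 0.068 -3.951
vertex 2.945 0.238 -3.764
endloop
endfacet
facet normal -0.671 0.249 0.698
outer loop
vertex 3.296 0.466 -3.508
vertex 2.945 0.238 -3.764
vertex 3.527 -1.428 -2.609
endloop
endfacet
facet normal 0.003 0.745 -0.667
outer loop
vertex 2.945 0.238 -3.764
vertex 3.533 0.068 -3.951
vertex 2.938 -0.088 -4.128
endloop
endfacet
facet normal -0.960 -0.199 0.197
outer loop
vertex 2.945 0.238 -3.764
vertex 2.938 -0.088 -4.128
vertex 3.527 -1.428 -2.609
endloop
endfacet
facet normal 0.003 0.745 -0.667
outer loop
vertex 2.938 -0.088 -4.128
vertex 3.533 0.068 -3.951
vertex 3.28 -0.323 -4.389
endloop
endfacet
facet normal -0.688 -0.655 -0.311
outer loop
vertex 2.938 -0.088 -4.128
vertex 3.28 -0.323 -4.389
vertex 3.527 -1.428 -2.609
endloop
endfacet
facet normal 0.004 0.745 -0.667
outer loop
vertex 3.28 -0.323 -4.389
vertex 3.533 0.068 -3.951
vertex 3.77 -0.329 -4.393
endloop
endfacet
facet normal -0.015 -0.850 -0.526
outer loop
vertex 3.28 -0.323 -4.389
vertex 3.77 -0.329 -4.393
vertex 3.527 -1.428 -2.609
endloop
endfacet

endsolid


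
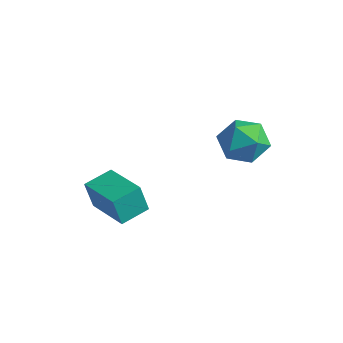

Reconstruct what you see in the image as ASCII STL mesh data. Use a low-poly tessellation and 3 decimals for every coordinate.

solid 
facet normal -0.967 0.184 -0.177
outer loop
vertex -2.423 0.251 -2.068
vertex -2.227 1.496 -1.843
vertex -2.155 0.437 -3.336
endloop
endfacet
facet normal -0.153 -0.973 -0.175
outer loop
vertex -0.193 0.064 -2.977
vertex -2.423 0.251 -2.068
vertex -2.155 0.437 -3.336
endloop
endfacet
facet normal -0.967 0.183 -0.177
outer loop
vertex -2.155 0.437 -3.336
vertex -2.227 1.496 -1.843
vertex -1.96 1.682 -3.112
endloop
endfacet
facet normal 0.204 0.142 -0.969
outer loop
vertex -1.96 1.682 -3.112
vertex -0.193 0.064 -2.977
vertex -2.155 0.437 -3.336
endloop
endfacet
facet normal -0.204 -0.143 0.968
outer loop
vertex -2.423 0.251 -2.068
vertex -0.265 1.123 -1.484
vertex -2.227 1.496 -1.843
endloop
endfacet
facet normal -0.153 -0.973 -0.175
outer loop
vertex -0.46 -0.122 -1.708
vertex -2.423 0.251 -2.068
vertex -0.193 0.064 -2.977
endloop
endfacet
facet normal -0.205 -0.142 0.968
outer loop
vertex -0.46 -0.122 -1.708
vertex -0.265 1.123 -1.484
vertex -2.423 0.251 -2.068
endloop
endfacet
facet normal 0.153 0.973 0.175
outer loop
vertex -2.227 1.496 -1.843
vertex -0.265 1.123 -1.484
vertex -1.96 1.682 -3.112
endloop
endfacet
facet normal 0.205 0.143 -0.968
outer loop
vertex 0.003 1.309 -2.752
vertex -0.193 0.064 -2.977
vertex -1.96 1.682 -3.112
endloop
endfacet
facet normal 0.153 0.973 0.175
outer loop
vertex -1.96 1.682 -3.112
vertex -0.265 1.123 -1.484
vertex 0.003 1.309 -2.752
endloop
endfacet
facet normal 0.967 -0.184 0.176
outer loop
vertex 0.003 1.309 -2.752
vertex -0.46 -0.122 -1.708
vertex -0.193 0.064 -2.977
endloop
endfacet
facet normal 0.967 -0.183 0.177
outer loop
vertex -0.265 1.123 -1.484
vertex -0.46 -0.122 -1.708
vertex 0.003 1.309 -2.752
endloop
endfacet
facet normal -0.261 0.287 0.922
outer loop
vertex 3.251 3.894 2.63
vertex 2.229 3.647 2.418
vertex 2.885 2.907 2.834
endloop
endfacet
facet normal 0.408 0.037 0.912
outer loop
vertex 3.251 3.894 2.63
vertex 2.885 2.907 2.834
vertex 3.855 3.039 2.395
endloop
endfacet
facet normal 0.783 0.429 0.450
outer loop
vertex 3.251 3.894 2.63
vertex 3.855 3.039 2.395
vertex 3.799 3.861 1.708
endloop
endfacet
facet normal 0.347 0.922 0.173
outer loop
vertex 3.251 3.894 2.63
vertex 3.799 3.861 1.708
vertex 2.794 4.236 1.723
endloop
endfacet
facet normal -0.298 0.834 0.465
outer loop
vertex 3.251 3.894 2.63
vertex 2.794 4.236 1.723
vertex 2.229 3.647 2.418
endloop
endfacet
facet normal 0.389 -0.634 0.668
outer loop
vertex 3.855 3.039 2.395
vertex 2.885 2.907 2.834
vertex 3.206 2.264 2.037
endloop
endfacet
facet normal -0.692 -0.229 0.684
outer loop
vertex 2.885 2.907 2.834
vertex 2.229 3.647 2.418
vertex 2.201 2.639 2.052
endloop
endfacet
facet normal -0.753 0.656 -0.056
outer loop
vertex 2.229 3.647 2.418
vertex 2.794 4.236 1.723
vertex 2.145 3.461 1.365
endloop
endfacet
facet normal 0.290 0.799 -0.527
outer loop
vertex 2.794 4.236 1.723
vertex 3.799 3.861 1.708
vertex 3.115 3.593 0.926
endloop
endfacet
facet normal 0.997 0.001 -0.080
outer loop
vertex 3.799 3.861 1.708
vertex 3.855 3.039 2.395
vertex 3.771 2.853 1.342
endloop
endfacet
facet normal -0.347 -0.922 -0.173
outer loop
vertex 2.749 2.606 1.13
vertex 3.206 2.264 2.037
vertex 2.201 2.639 2.052
endloop
endfacet
facet normal -0.783 -0.429 -0.450
outer loop
vertex 2.749 2.606 1.13
vertex 2.201 2.639 2.052
vertex 2.145 3.461 1.365
endloop
endfacet
facet normal -0.408 -0.037 -0.912
outer loop
vertex 2.749 2.606 1.13
vertex 2.145 3.461 1.365
vertex 3.115 3.593 0.926
endloop
endfacet
facet normal 0.261 -0.287 -0.922
outer loop
vertex 2.749 2.606 1.13
vertex 3.115 3.593 0.926
vertex 3.771 2.853 1.342
endloop
endfacet
facet normal 0.298 -0.834 -0.465
outer loop
vertex 2.749 2.606 1.13
vertex 3.771 2.853 1.342
vertex 3.206 2.264 2.037
endloop
endfacet
facet normal -0.290 -0.799 0.527
outer loop
vertex 2.201 2.639 2.052
vertex 3.206 2.264 2.037
vertex 2.885 2.907 2.834
endloop
endfacet
facet normal -0.997 -0.001 0.080
outer loop
vertex 2.145 3.461 1.365
vertex 2.201 2.639 2.052
vertex 2.229 3.647 2.418
endloop
endfacet
facet normal -0.389 0.634 -0.668
outer loop
vertex 3.115 3.593 0.926
vertex 2.145 3.461 1.365
vertex 2.794 4.236 1.723
endloop
endfacet
facet normal 0.692 0.229 -0.684
outer loop
vertex 3.771 2.853 1.342
vertex 3.115 3.593 0.926
vertex 3.799 3.861 1.708
endloop
endfacet
facet normal 0.753 -0.656 0.056
outer loop
vertex 3.206 2.264 2.037
vertex 3.771 2.853 1.342
vertex 3.855 3.039 2.395
endloop
endfacet

endsolid


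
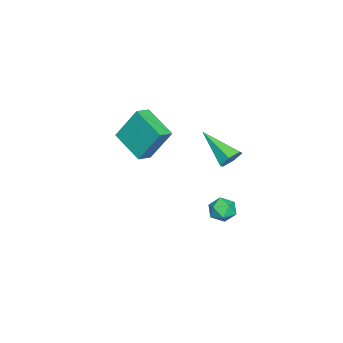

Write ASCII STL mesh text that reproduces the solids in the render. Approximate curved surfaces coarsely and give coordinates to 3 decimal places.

solid 
facet normal -0.271 0.379 0.885
outer loop
vertex 2.649 2.265 2.745
vertex 2.886 1.674 3.071
vertex 3.327 2.227 2.969
endloop
endfacet
facet normal -0.091 0.899 0.428
outer loop
vertex 2.649 2.265 2.745
vertex 3.327 2.227 2.969
vertex 3.176 2.515 2.332
endloop
endfacet
facet normal -0.514 0.846 -0.143
outer loop
vertex 2.649 2.265 2.745
vertex 3.176 2.515 2.332
vertex 2.641 2.141 2.041
endloop
endfacet
facet normal -0.955 0.293 -0.041
outer loop
vertex 2.649 2.265 2.745
vertex 2.641 2.141 2.041
vertex 2.462 1.621 2.498
endloop
endfacet
facet normal -0.804 0.005 0.594
outer loop
vertex 2.649 2.265 2.745
vertex 2.462 1.621 2.498
vertex 2.886 1.674 3.071
endloop
endfacet
facet normal 0.581 0.784 0.217
outer loop
vertex 3.176 2.515 2.332
vertex 3.327 2.227 2.969
vertex 3.738 2.079 2.402
endloop
endfacet
facet normal 0.291 -0.056 0.955
outer loop
vertex 3.327 2.227 2.969
vertex 2.886 1.674 3.071
vertex 3.559 1.559 2.859
endloop
endfacet
facet normal -0.573 -0.661 0.485
outer loop
vertex 2.886 1.674 3.071
vertex 2.462 1.621 2.498
vertex 3.024 1.185 2.568
endloop
endfacet
facet normal -0.818 -0.195 -0.542
outer loop
vertex 2.462 1.621 2.498
vertex 2.641 2.141 2.041
vertex 2.873 1.473 1.931
endloop
endfacet
facet normal -0.104 0.699 -0.708
outer loop
vertex 2.641 2.141 2.041
vertex 3.176 2.515 2.332
vertex 3.314 2.026 1.829
endloop
endfacet
facet normal 0.955 -0.293 0.041
outer loop
vertex 3.551 1.435 2.155
vertex 3.738 2.079 2.402
vertex 3.559 1.559 2.859
endloop
endfacet
facet normal 0.514 -0.846 0.143
outer loop
vertex 3.551 1.435 2.155
vertex 3.559 1.559 2.859
vertex 3.024 1.185 2.568
endloop
endfacet
facet normal 0.091 -0.899 -0.428
outer loop
vertex 3.551 1.435 2.155
vertex 3.024 1.185 2.568
vertex 2.873 1.473 1.931
endloop
endfacet
facet normal 0.271 -0.379 -0.885
outer loop
vertex 3.551 1.435 2.155
vertex 2.873 1.473 1.931
vertex 3.314 2.026 1.829
endloop
endfacet
facet normal 0.804 -0.005 -0.594
outer loop
vertex 3.551 1.435 2.155
vertex 3.314 2.026 1.829
vertex 3.738 2.079 2.402
endloop
endfacet
facet normal 0.818 0.195 0.542
outer loop
vertex 3.559 1.559 2.859
vertex 3.738 2.079 2.402
vertex 3.327 2.227 2.969
endloop
endfacet
facet normal 0.104 -0.699 0.708
outer loop
vertex 3.024 1.185 2.568
vertex 3.559 1.559 2.859
vertex 2.886 1.674 3.071
endloop
endfacet
facet normal -0.581 -0.784 -0.217
outer loop
vertex 2.873 1.473 1.931
vertex 3.024 1.185 2.568
vertex 2.462 1.621 2.498
endloop
endfacet
facet normal -0.291 0.056 -0.955
outer loop
vertex 3.314 2.026 1.829
vertex 2.873 1.473 1.931
vertex 2.641 2.141 2.041
endloop
endfacet
facet normal 0.573 0.661 -0.485
outer loop
vertex 3.738 2.079 2.402
vertex 3.314 2.026 1.829
vertex 3.176 2.515 2.332
endloop
endfacet
facet normal 0.358 0.775 -0.520
outer loop
vertex -2.693 0.446 1.857
vertex -3.252 0.402 1.406
vertex -3.296 0.816 1.993
endloop
endfacet
facet normal 0.298 0.139 0.944
outer loop
vertex -2.693 0.446 1.857
vertex -3.296 0.816 1.993
vertex -4.028 -1.282 2.534
endloop
endfacet
facet normal 0.357 0.776 -0.520
outer loop
vertex -3.296 0.816 1.993
vertex -3.252 0.402 1.406
vertex -3.855 0.771 1.542
endloop
endfacet
facet normal -0.597 0.389 0.701
outer loop
vertex -3.296 0.816 1.993
vertex -3.855 0.771 1.542
vertex -4.028 -1.282 2.534
endloop
endfacet
facet normal 0.357 0.776 -0.520
outer loop
vertex -3.855 0.771 1.542
vertex -3.252 0.402 1.406
vertex -3.812 0.357 0.954
endloop
endfacet
facet normal -0.994 0.036 -0.098
outer loop
vertex -3.855 0.771 1.542
vertex -3.812 0.357 0.954
vertex -4.028 -1.282 2.534
endloop
endfacet
facet normal 0.357 0.776 -0.520
outer loop
vertex -3.812 0.357 0.954
vertex -3.252 0.402 1.406
vertex -3.209 -0.012 0.818
endloop
endfacet
facet normal -0.496 -0.568 -0.657
outer loop
vertex -3.812 0.357 0.954
vertex -3.209 -0.012 0.818
vertex -4.028 -1.282 2.534
endloop
endfacet
facet normal 0.358 0.776 -0.520
outer loop
vertex -3.209 -0.012 0.818
vertex -3.252 0.402 1.406
vertex -2.649 0.032 1.269
endloop
endfacet
facet normal 0.399 -0.818 -0.415
outer loop
vertex -3.209 -0.012 0.818
vertex -2.649 0.032 1.269
vertex -4.028 -1.282 2.534
endloop
endfacet
facet normal 0.358 0.776 -0.519
outer loop
vertex -2.649 0.032 1.269
vertex -3.252 0.402 1.406
vertex -2.693 0.446 1.857
endloop
endfacet
facet normal 0.797 -0.464 0.387
outer loop
vertex -2.649 0.032 1.269
vertex -2.693 0.446 1.857
vertex -4.028 -1.282 2.534
endloop
endfacet
facet normal -0.502 -0.767 0.399
outer loop
vertex -2.779 -4.189 4.18
vertex -3.528 -3.838 3.912
vertex -2.621 -5.232 2.375
endloop
endfacet
facet normal 0.861 -0.403 0.309
outer loop
vertex -1.632 -3.722 1.588
vertex -2.779 -4.189 4.18
vertex -2.621 -5.232 2.375
endloop
endfacet
facet normal -0.502 -0.767 0.400
outer loop
vertex -2.621 -5.232 2.375
vertex -3.528 -3.838 3.912
vertex -3.371 -4.881 2.107
endloop
endfacet
facet normal 0.075 -0.499 -0.863
outer loop
vertex -3.371 -4.881 2.107
vertex -1.632 -3.722 1.588
vertex -2.621 -5.232 2.375
endloop
endfacet
facet normal -0.075 0.499 0.863
outer loop
vertex -2.779 -4.189 4.18
vertex -2.539 -2.328 3.125
vertex -3.528 -3.838 3.912
endloop
endfacet
facet normal 0.861 -0.404 0.308
outer loop
vertex -1.789 -2.679 3.393
vertex -2.779 -4.189 4.18
vertex -1.632 -3.722 1.588
endloop
endfacet
facet normal -0.075 0.499 0.863
outer loop
vertex -1.789 -2.679 3.393
vertex -2.539 -2.328 3.125
vertex -2.779 -4.189 4.18
endloop
endfacet
facet normal -0.861 0.404 -0.308
outer loop
vertex -3.528 -3.838 3.912
vertex -2.539 -2.328 3.125
vertex -3.371 -4.881 2.107
endloop
endfacet
facet normal 0.075 -0.499 -0.863
outer loop
vertex -2.381 -3.371 1.32
vertex -1.632 -3.722 1.588
vertex -3.371 -4.881 2.107
endloop
endfacet
facet normal -0.861 0.404 -0.309
outer loop
vertex -3.371 -4.881 2.107
vertex -2.539 -2.328 3.125
vertex -2.381 -3.371 1.32
endloop
endfacet
facet normal 0.502 0.767 -0.399
outer loop
vertex -2.381 -3.371 1.32
vertex -1.789 -2.679 3.393
vertex -1.632 -3.722 1.588
endloop
endfacet
facet normal 0.502 0.767 -0.399
outer loop
vertex -2.539 -2.328 3.125
vertex -1.789 -2.679 3.393
vertex -2.381 -3.371 1.32
endloop
endfacet

endsolid


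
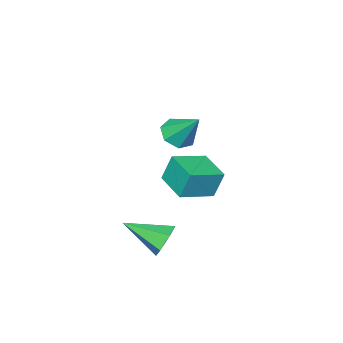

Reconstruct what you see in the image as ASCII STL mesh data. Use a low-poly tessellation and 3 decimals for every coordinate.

solid 
facet normal -0.938 0.227 -0.261
outer loop
vertex -4.481 -1.592 -0.829
vertex -4.101 -0.297 -1.066
vertex -4.242 -1.862 -1.922
endloop
endfacet
facet normal -0.277 -0.945 0.173
outer loop
vertex -2.919 -2.183 -1.554
vertex -4.481 -1.592 -0.829
vertex -4.242 -1.862 -1.922
endloop
endfacet
facet normal -0.938 0.228 -0.262
outer loop
vertex -4.242 -1.862 -1.922
vertex -4.101 -0.297 -1.066
vertex -3.862 -0.567 -2.158
endloop
endfacet
facet normal 0.207 -0.234 -0.950
outer loop
vertex -3.862 -0.567 -2.158
vertex -2.919 -2.183 -1.554
vertex -4.242 -1.862 -1.922
endloop
endfacet
facet normal -0.207 0.235 0.950
outer loop
vertex -4.481 -1.592 -0.829
vertex -2.778 -0.618 -0.698
vertex -4.101 -0.297 -1.066
endloop
endfacet
facet normal -0.277 -0.945 0.173
outer loop
vertex -3.158 -1.913 -0.462
vertex -4.481 -1.592 -0.829
vertex -2.919 -2.183 -1.554
endloop
endfacet
facet normal -0.207 0.234 0.950
outer loop
vertex -3.158 -1.913 -0.462
vertex -2.778 -0.618 -0.698
vertex -4.481 -1.592 -0.829
endloop
endfacet
facet normal 0.277 0.945 -0.173
outer loop
vertex -4.101 -0.297 -1.066
vertex -2.778 -0.618 -0.698
vertex -3.862 -0.567 -2.158
endloop
endfacet
facet normal 0.207 -0.234 -0.950
outer loop
vertex -2.539 -0.888 -1.791
vertex -2.919 -2.183 -1.554
vertex -3.862 -0.567 -2.158
endloop
endfacet
facet normal 0.277 0.945 -0.173
outer loop
vertex -3.862 -0.567 -2.158
vertex -2.778 -0.618 -0.698
vertex -2.539 -0.888 -1.791
endloop
endfacet
facet normal 0.938 -0.227 0.262
outer loop
vertex -2.539 -0.888 -1.791
vertex -3.158 -1.913 -0.462
vertex -2.919 -2.183 -1.554
endloop
endfacet
facet normal 0.938 -0.228 0.261
outer loop
vertex -2.778 -0.618 -0.698
vertex -3.158 -1.913 -0.462
vertex -2.539 -0.888 -1.791
endloop
endfacet
facet normal -0.005 -0.686 -0.727
outer loop
vertex -1.5 0.139 1.465
vertex -1.873 -0.273 1.856
vertex -2.085 0.198 1.413
endloop
endfacet
facet normal 0.124 0.932 -0.340
outer loop
vertex -1.5 0.139 1.465
vertex -2.085 0.198 1.413
vertex -1.867 0.713 2.904
endloop
endfacet
facet normal -0.005 -0.686 -0.727
outer loop
vertex -2.085 0.198 1.413
vertex -1.873 -0.273 1.856
vertex -2.51 -0.098 1.695
endloop
endfacet
facet normal -0.636 0.754 -0.167
outer loop
vertex -2.085 0.198 1.413
vertex -2.51 -0.098 1.695
vertex -1.867 0.713 2.904
endloop
endfacet
facet normal -0.004 -0.685 -0.729
outer loop
vertex -2.51 -0.098 1.695
vertex -1.873 -0.273 1.856
vertex -2.456 -0.526 2.097
endloop
endfacet
facet normal -0.915 0.209 0.346
outer loop
vertex -2.51 -0.098 1.695
vertex -2.456 -0.526 2.097
vertex -1.867 0.713 2.904
endloop
endfacet
facet normal -0.004 -0.685 -0.729
outer loop
vertex -2.456 -0.526 2.097
vertex -1.873 -0.273 1.856
vertex -1.963 -0.764 2.318
endloop
endfacet
facet normal -0.505 -0.290 0.813
outer loop
vertex -2.456 -0.526 2.097
vertex -1.963 -0.764 2.318
vertex -1.867 0.713 2.904
endloop
endfacet
facet normal -0.005 -0.685 -0.729
outer loop
vertex -1.963 -0.764 2.318
vertex -1.873 -0.273 1.856
vertex -1.403 -0.632 2.19
endloop
endfacet
facet normal 0.289 -0.369 0.883
outer loop
vertex -1.963 -0.764 2.318
vertex -1.403 -0.632 2.19
vertex -1.867 0.713 2.904
endloop
endfacet
facet normal -0.005 -0.685 -0.729
outer loop
vertex -1.403 -0.632 2.19
vertex -1.873 -0.273 1.856
vertex -1.196 -0.23 1.811
endloop
endfacet
facet normal 0.863 0.030 0.504
outer loop
vertex -1.403 -0.632 2.19
vertex -1.196 -0.23 1.811
vertex -1.867 0.713 2.904
endloop
endfacet
facet normal -0.005 -0.686 -0.727
outer loop
vertex -1.196 -0.23 1.811
vertex -1.873 -0.273 1.856
vertex -1.5 0.139 1.465
endloop
endfacet
facet normal 0.790 0.611 -0.042
outer loop
vertex -1.196 -0.23 1.811
vertex -1.5 0.139 1.465
vertex -1.867 0.713 2.904
endloop
endfacet
facet normal -0.483 0.777 -0.404
outer loop
vertex 0.151 0.785 -2.687
vertex -0.253 0.818 -2.141
vertex 0.328 1.171 -2.156
endloop
endfacet
facet normal 0.952 -0.016 -0.306
outer loop
vertex 0.151 0.785 -2.687
vertex 0.328 1.171 -2.156
vertex 0.513 -0.418 -1.499
endloop
endfacet
facet normal -0.483 0.777 -0.404
outer loop
vertex 0.328 1.171 -2.156
vertex -0.253 0.818 -2.141
vertex -0.076 1.204 -1.61
endloop
endfacet
facet normal 0.771 0.318 0.551
outer loop
vertex 0.328 1.171 -2.156
vertex -0.076 1.204 -1.61
vertex 0.513 -0.418 -1.499
endloop
endfacet
facet normal -0.483 0.777 -0.404
outer loop
vertex -0.076 1.204 -1.61
vertex -0.253 0.818 -2.141
vertex -0.657 0.851 -1.595
endloop
endfacet
facet normal -0.013 0.064 0.998
outer loop
vertex -0.076 1.204 -1.61
vertex -0.657 0.851 -1.595
vertex 0.513 -0.418 -1.499
endloop
endfacet
facet normal -0.483 0.777 -0.404
outer loop
vertex -0.657 0.851 -1.595
vertex -0.253 0.818 -2.141
vertex -0.834 0.465 -2.126
endloop
endfacet
facet normal -0.617 -0.524 0.587
outer loop
vertex -0.657 0.851 -1.595
vertex -0.834 0.465 -2.126
vertex 0.513 -0.418 -1.499
endloop
endfacet
facet normal -0.483 0.777 -0.404
outer loop
vertex -0.834 0.465 -2.126
vertex -0.253 0.818 -2.141
vertex -0.43 0.432 -2.672
endloop
endfacet
facet normal -0.436 -0.858 -0.271
outer loop
vertex -0.834 0.465 -2.126
vertex -0.43 0.432 -2.672
vertex 0.513 -0.418 -1.499
endloop
endfacet
facet normal -0.483 0.777 -0.404
outer loop
vertex -0.43 0.432 -2.672
vertex -0.253 0.818 -2.141
vertex 0.151 0.785 -2.687
endloop
endfacet
facet normal 0.348 -0.604 -0.717
outer loop
vertex -0.43 0.432 -2.672
vertex 0.151 0.785 -2.687
vertex 0.513 -0.418 -1.499
endloop
endfacet

endsolid


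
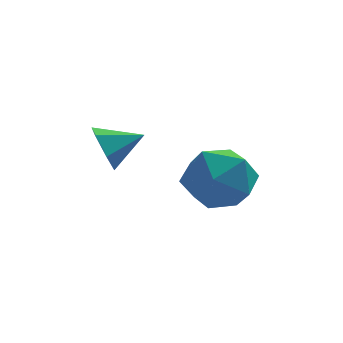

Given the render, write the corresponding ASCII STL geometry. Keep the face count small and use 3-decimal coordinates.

solid 
facet normal -0.860 0.167 0.483
outer loop
vertex 0.989 -1.329 -3.074
vertex 1.542 -1.029 -2.193
vertex 1.268 -0.291 -2.937
endloop
endfacet
facet normal -0.935 0.280 -0.217
outer loop
vertex 0.989 -1.329 -3.074
vertex 1.268 -0.291 -2.937
vertex 1.357 -0.751 -3.913
endloop
endfacet
facet normal -0.764 -0.323 -0.558
outer loop
vertex 0.989 -1.329 -3.074
vertex 1.357 -0.751 -3.913
vertex 1.687 -1.773 -3.773
endloop
endfacet
facet normal -0.583 -0.809 -0.068
outer loop
vertex 0.989 -1.329 -3.074
vertex 1.687 -1.773 -3.773
vertex 1.801 -1.945 -2.71
endloop
endfacet
facet normal -0.642 -0.506 0.576
outer loop
vertex 0.989 -1.329 -3.074
vertex 1.801 -1.945 -2.71
vertex 1.542 -1.029 -2.193
endloop
endfacet
facet normal -0.466 0.783 -0.412
outer loop
vertex 1.357 -0.751 -3.913
vertex 1.268 -0.291 -2.937
vertex 2.139 -0.095 -3.55
endloop
endfacet
facet normal -0.344 0.600 0.722
outer loop
vertex 1.268 -0.291 -2.937
vertex 1.542 -1.029 -2.193
vertex 2.253 -0.267 -2.487
endloop
endfacet
facet normal 0.007 -0.490 0.872
outer loop
vertex 1.542 -1.029 -2.193
vertex 1.801 -1.945 -2.71
vertex 2.583 -1.289 -2.347
endloop
endfacet
facet normal 0.101 -0.980 -0.169
outer loop
vertex 1.801 -1.945 -2.71
vertex 1.687 -1.773 -3.773
vertex 2.672 -1.749 -3.323
endloop
endfacet
facet normal -0.191 -0.193 -0.962
outer loop
vertex 1.687 -1.773 -3.773
vertex 1.357 -0.751 -3.913
vertex 2.398 -1.011 -4.067
endloop
endfacet
facet normal 0.583 0.809 0.068
outer loop
vertex 2.951 -0.711 -3.186
vertex 2.139 -0.095 -3.55
vertex 2.253 -0.267 -2.487
endloop
endfacet
facet normal 0.764 0.323 0.558
outer loop
vertex 2.951 -0.711 -3.186
vertex 2.253 -0.267 -2.487
vertex 2.583 -1.289 -2.347
endloop
endfacet
facet normal 0.935 -0.280 0.217
outer loop
vertex 2.951 -0.711 -3.186
vertex 2.583 -1.289 -2.347
vertex 2.672 -1.749 -3.323
endloop
endfacet
facet normal 0.860 -0.167 -0.483
outer loop
vertex 2.951 -0.711 -3.186
vertex 2.672 -1.749 -3.323
vertex 2.398 -1.011 -4.067
endloop
endfacet
facet normal 0.642 0.506 -0.576
outer loop
vertex 2.951 -0.711 -3.186
vertex 2.398 -1.011 -4.067
vertex 2.139 -0.095 -3.55
endloop
endfacet
facet normal -0.101 0.980 0.169
outer loop
vertex 2.253 -0.267 -2.487
vertex 2.139 -0.095 -3.55
vertex 1.268 -0.291 -2.937
endloop
endfacet
facet normal 0.191 0.193 0.962
outer loop
vertex 2.583 -1.289 -2.347
vertex 2.253 -0.267 -2.487
vertex 1.542 -1.029 -2.193
endloop
endfacet
facet normal 0.466 -0.783 0.412
outer loop
vertex 2.672 -1.749 -3.323
vertex 2.583 -1.289 -2.347
vertex 1.801 -1.945 -2.71
endloop
endfacet
facet normal 0.344 -0.600 -0.722
outer loop
vertex 2.398 -1.011 -4.067
vertex 2.672 -1.749 -3.323
vertex 1.687 -1.773 -3.773
endloop
endfacet
facet normal -0.007 0.490 -0.872
outer loop
vertex 2.139 -0.095 -3.55
vertex 2.398 -1.011 -4.067
vertex 1.357 -0.751 -3.913
endloop
endfacet
facet normal -0.919 -0.178 -0.351
outer loop
vertex -0.565 -1.777 -2.469
vertex -0.847 -1.406 -1.919
vertex -0.678 -1.069 -2.533
endloop
endfacet
facet normal 0.772 0.066 -0.632
outer loop
vertex -0.565 -1.777 -2.469
vertex -0.678 -1.069 -2.533
vertex 0.147 -1.214 -1.541
endloop
endfacet
facet normal -0.920 -0.177 -0.350
outer loop
vertex -0.678 -1.069 -2.533
vertex -0.847 -1.406 -1.919
vertex -0.959 -0.698 -1.983
endloop
endfacet
facet normal 0.498 0.815 -0.295
outer loop
vertex -0.678 -1.069 -2.533
vertex -0.959 -0.698 -1.983
vertex 0.147 -1.214 -1.541
endloop
endfacet
facet normal -0.919 -0.177 -0.351
outer loop
vertex -0.959 -0.698 -1.983
vertex -0.847 -1.406 -1.919
vertex -1.128 -1.035 -1.37
endloop
endfacet
facet normal 0.186 0.838 0.512
outer loop
vertex -0.959 -0.698 -1.983
vertex -1.128 -1.035 -1.37
vertex 0.147 -1.214 -1.541
endloop
endfacet
facet normal -0.920 -0.178 -0.350
outer loop
vertex -1.128 -1.035 -1.37
vertex -0.847 -1.406 -1.919
vertex -1.015 -1.744 -1.306
endloop
endfacet
facet normal 0.148 0.112 0.983
outer loop
vertex -1.128 -1.035 -1.37
vertex -1.015 -1.744 -1.306
vertex 0.147 -1.214 -1.541
endloop
endfacet
facet normal -0.919 -0.178 -0.350
outer loop
vertex -1.015 -1.744 -1.306
vertex -0.847 -1.406 -1.919
vertex -0.734 -2.114 -1.855
endloop
endfacet
facet normal 0.421 -0.637 0.645
outer loop
vertex -1.015 -1.744 -1.306
vertex -0.734 -2.114 -1.855
vertex 0.147 -1.214 -1.541
endloop
endfacet
facet normal -0.919 -0.178 -0.351
outer loop
vertex -0.734 -2.114 -1.855
vertex -0.847 -1.406 -1.919
vertex -0.565 -1.777 -2.469
endloop
endfacet
facet normal 0.733 -0.661 -0.161
outer loop
vertex -0.734 -2.114 -1.855
vertex -0.565 -1.777 -2.469
vertex 0.147 -1.214 -1.541
endloop
endfacet

endsolid
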